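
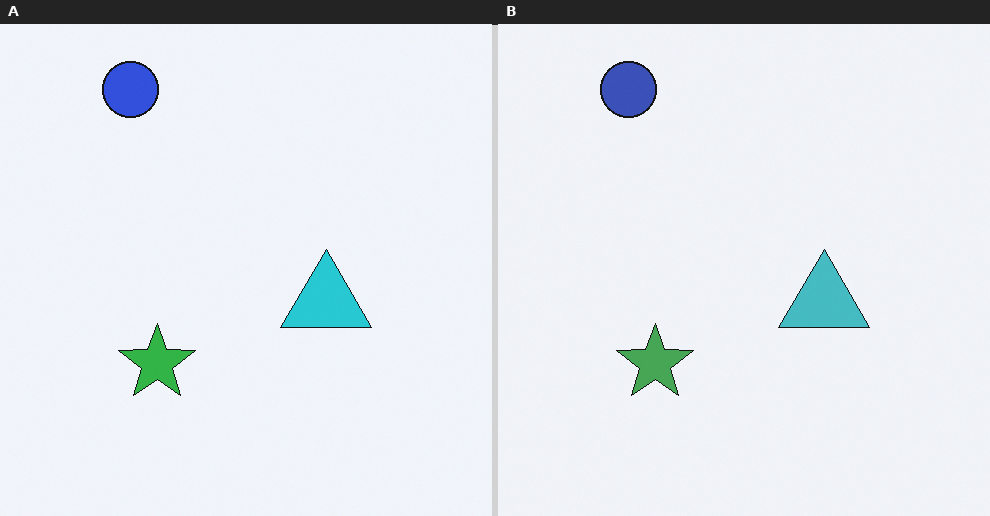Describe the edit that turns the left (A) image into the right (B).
The right (B) image is the left (A) slightly desaturated.

All colors are more muted and greyish — a global saturation change.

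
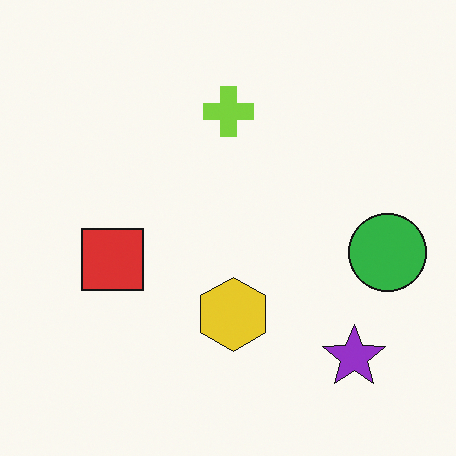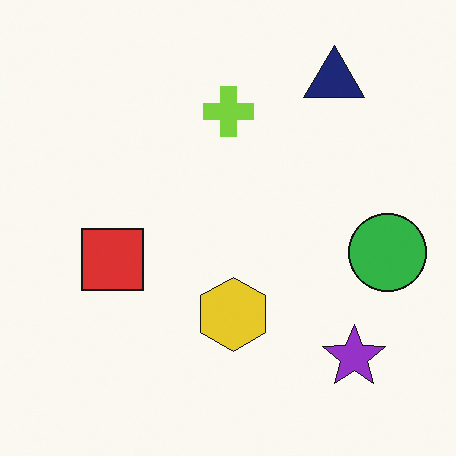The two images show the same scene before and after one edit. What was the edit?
The image was overlaid with an additional navy triangle.

A navy triangle appears in the second image that is absent from the first.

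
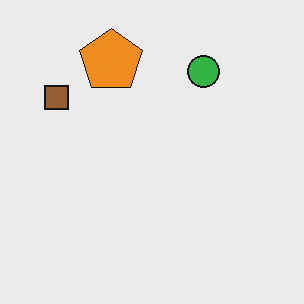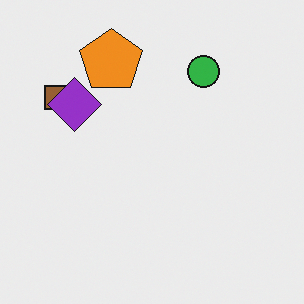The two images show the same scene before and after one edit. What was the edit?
The transformation is: overlaid with an additional purple diamond.

A purple diamond appears in the second image that is absent from the first.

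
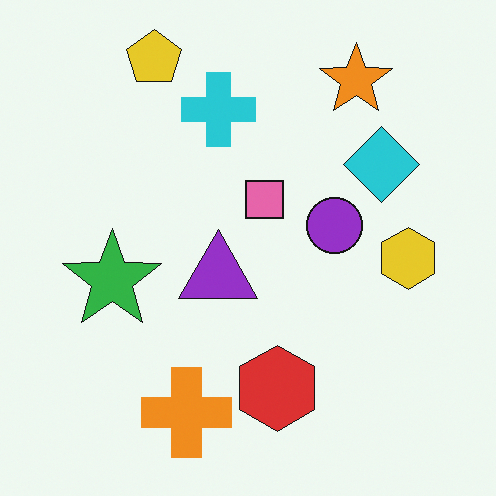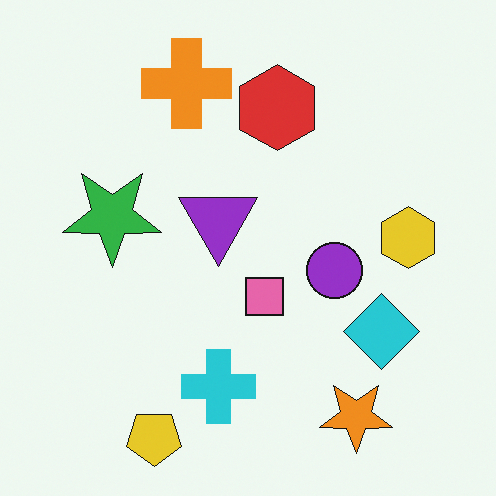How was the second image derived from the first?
Flipped vertically (top ↔ bottom).

The yellow pentagon is in the top-left of the first image and the bottom-left of the second — shapes on opposite sides of the horizontal midline have swapped in a mirror flip.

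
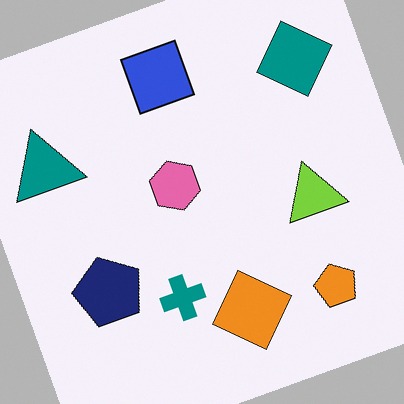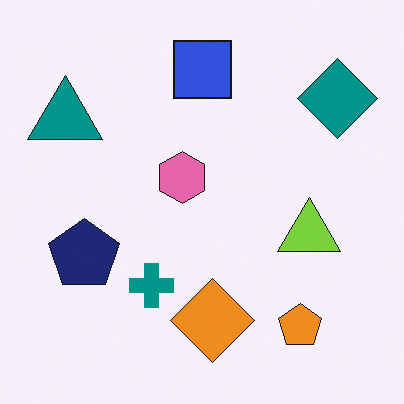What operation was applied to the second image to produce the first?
The first image is the second rotated counter-clockwise by a clearly visible amount.

Every shape is tilted by the same angle and the image corners show triangular fill wedges — a whole-image rotation by a non-right angle.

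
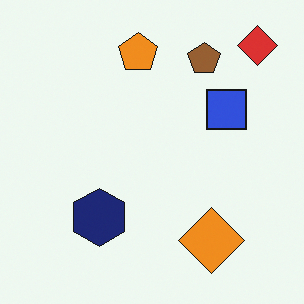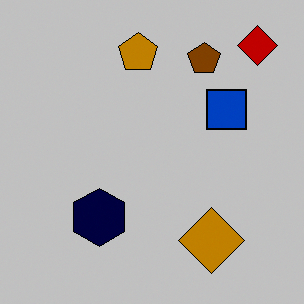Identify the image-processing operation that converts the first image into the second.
It was heavily posterized to just a handful of flat colors.

Each flat color has snapped to a coarser quantized level — most visibly, the near-white background has dropped to a flat grey.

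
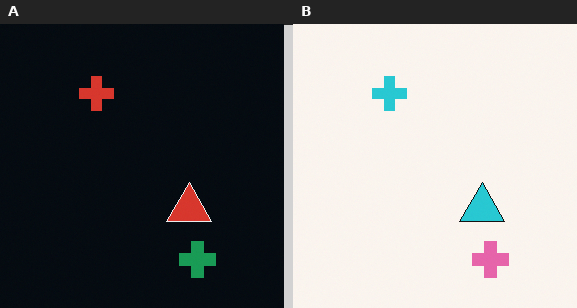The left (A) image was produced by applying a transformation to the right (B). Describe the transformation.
The image was color-inverted (negative).

The light background has become dark and every shape's color is its complement — a photographic negative.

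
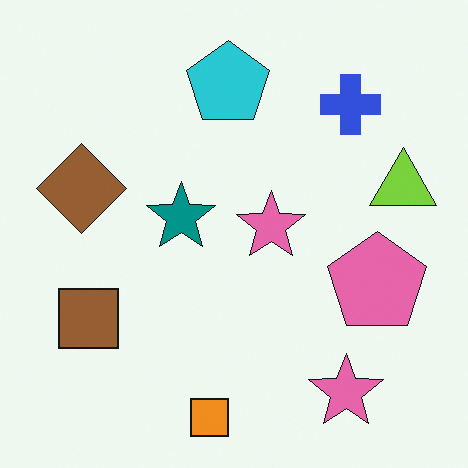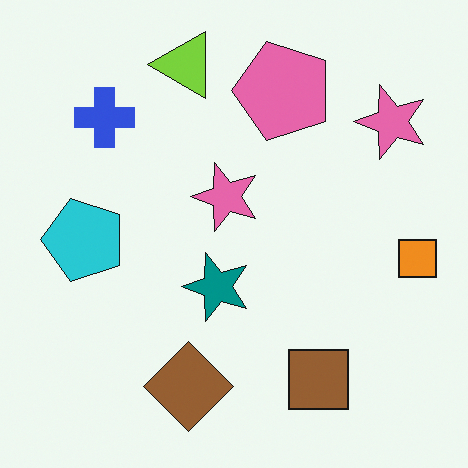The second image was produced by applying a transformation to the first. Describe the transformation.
This is the original image rotated 90° counter-clockwise.

The orange square sits in the bottom of the first image and the right of the second — consistent with a whole-image 90° counter-clockwise rotation.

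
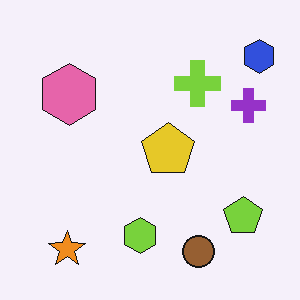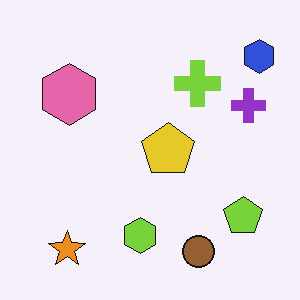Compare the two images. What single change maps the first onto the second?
It was given moderate JPEG compression.

Blocky 8×8 compression artifacts appear around shape edges and the flat background shows ringing — characteristic JPEG degradation.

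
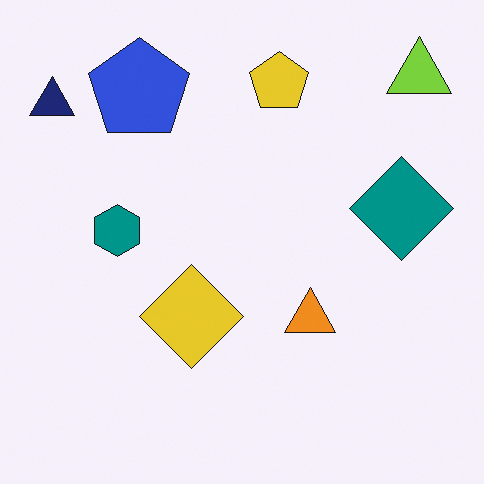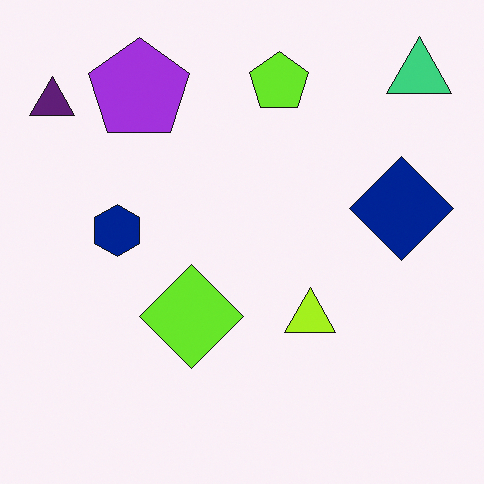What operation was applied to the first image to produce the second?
The transformation is: hue-shifted by a small amount.

Every shape's color has rotated by the same amount around the hue wheel — a uniform hue shift.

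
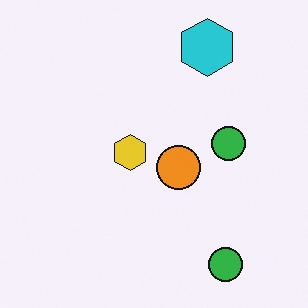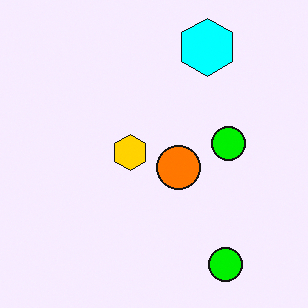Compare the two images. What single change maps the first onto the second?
The image was made much more vivid (saturation change).

All colors are more vivid — a global saturation change.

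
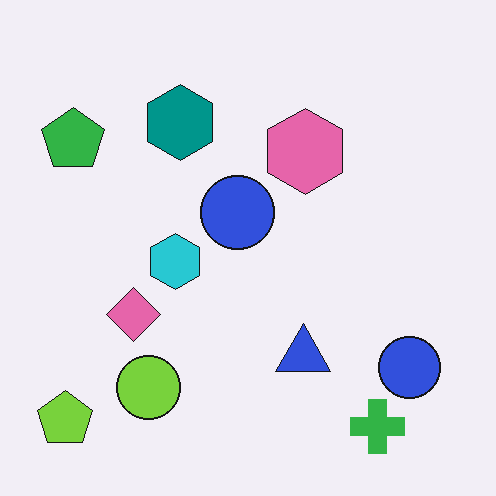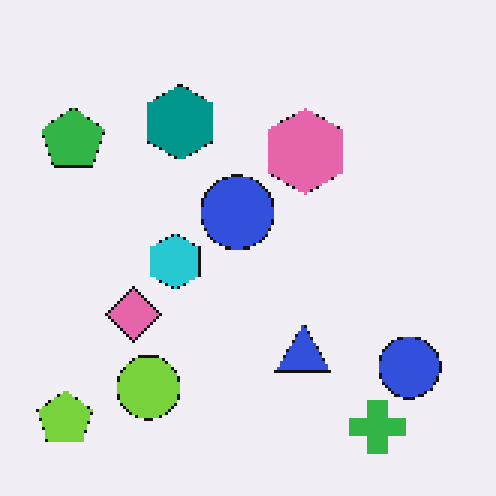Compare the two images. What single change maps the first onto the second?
This is the original image lightly pixelated (a mild mosaic effect).

Shapes are reduced to large square blocks; fine edges and outlines are lost — a downscale-then-upscale (mosaic) effect.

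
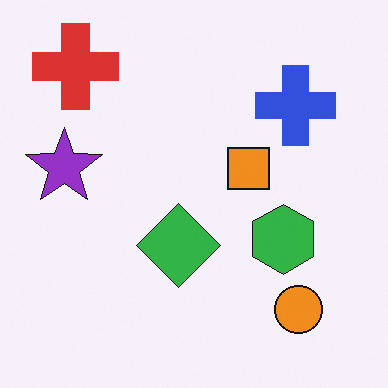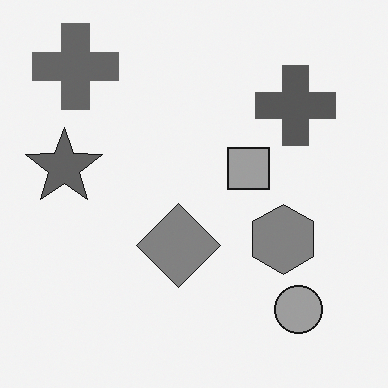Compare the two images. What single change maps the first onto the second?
Converted to grayscale.

All color is removed — every shape is now a shade of grey.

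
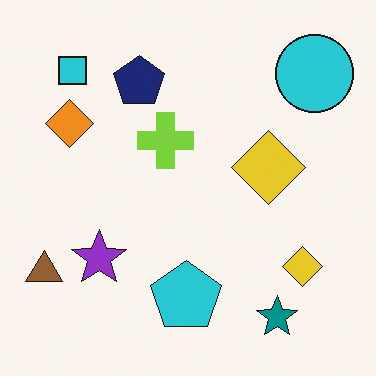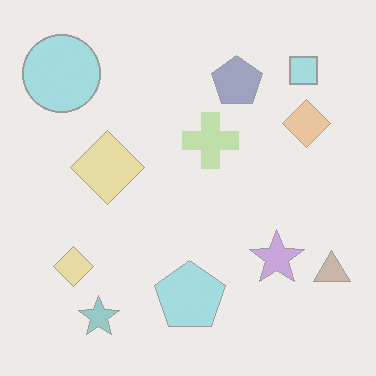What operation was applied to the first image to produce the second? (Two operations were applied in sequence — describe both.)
The image was flipped horizontally (left ↔ right), then given much lower contrast.

The brown triangle is in the bottom-left of the first image and the bottom-right of the second — shapes on opposite sides of the vertical midline have swapped in a mirror flip. Tones are pushed toward mid-grey across the whole image — a global contrast change.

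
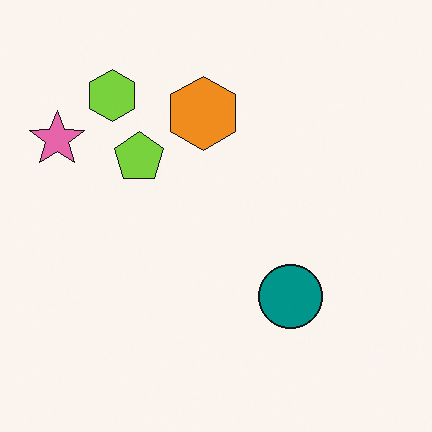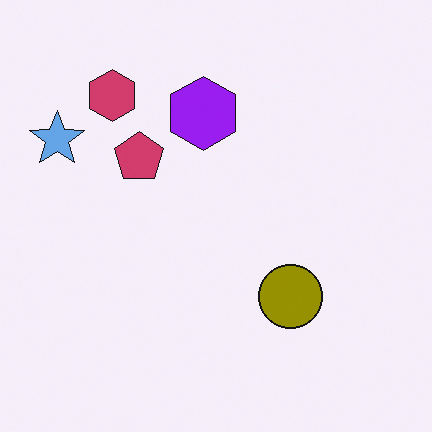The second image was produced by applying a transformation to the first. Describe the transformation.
The transformation is: hue-shifted by a large amount.

Every shape's color has rotated by the same amount around the hue wheel — a uniform hue shift.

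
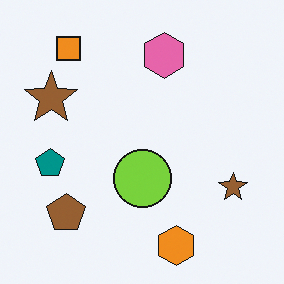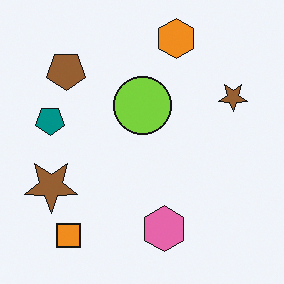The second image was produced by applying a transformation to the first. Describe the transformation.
Flipped vertically (top ↔ bottom).

The orange hexagon is in the bottom of the first image and the top of the second — shapes on opposite sides of the horizontal midline have swapped in a mirror flip.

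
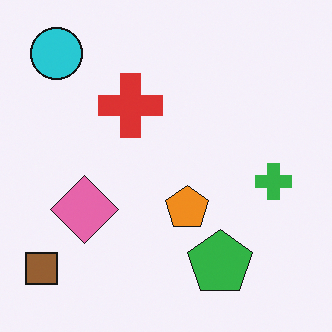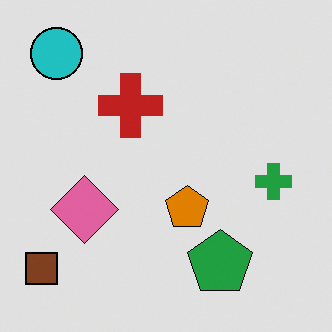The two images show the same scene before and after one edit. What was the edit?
The second image is the first moderately posterized.

Each flat color has snapped to a coarser quantized level — most visibly, the near-white background has dropped to a flat grey.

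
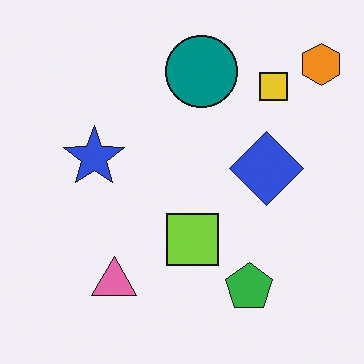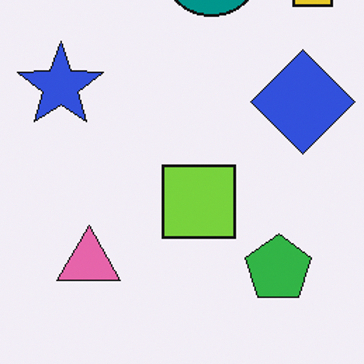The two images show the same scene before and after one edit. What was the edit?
The transformation is: cropped slightly and scaled back up.

The visible shapes are larger and the field of view is narrower; shapes near the original edges may be partly or wholly outside the frame — a crop-and-rescale.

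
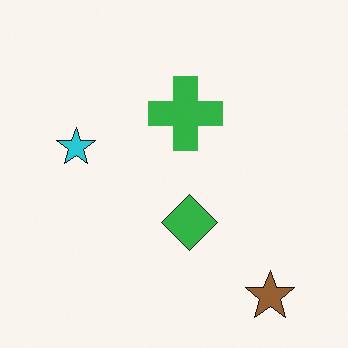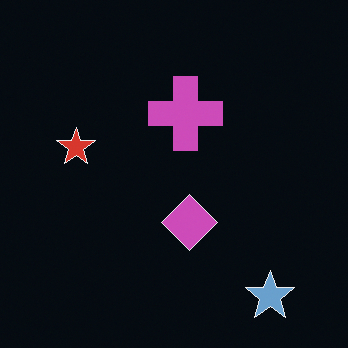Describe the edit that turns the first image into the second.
This is the original image color-inverted (negative).

The light background has become dark and every shape's color is its complement — a photographic negative.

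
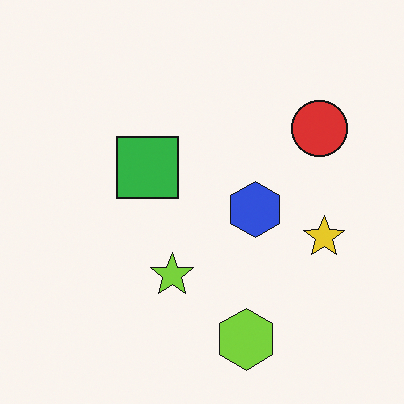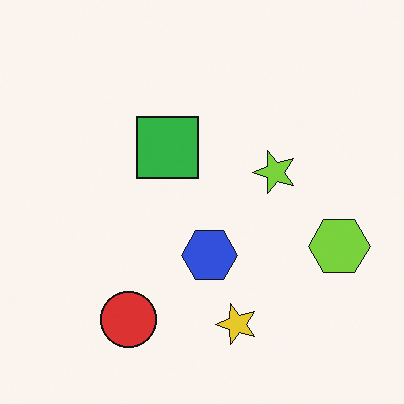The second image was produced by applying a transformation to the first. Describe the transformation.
The second image is the first transposed (reflected across the top-left ↔ bottom-right diagonal).

Shapes have swapped their row and column positions — what was in the top-right is now in the bottom-left — a diagonal reflection.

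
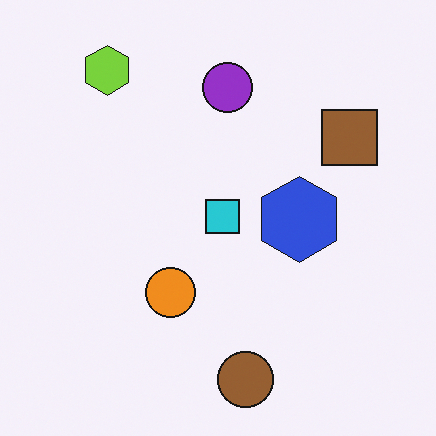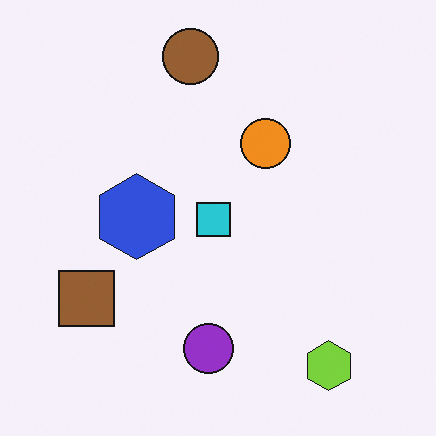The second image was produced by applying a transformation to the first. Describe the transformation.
The transformation is: rotated 180°.

The lime hexagon sits in the top-left of the first image and the bottom-right of the second — consistent with a whole-image 180° rotation.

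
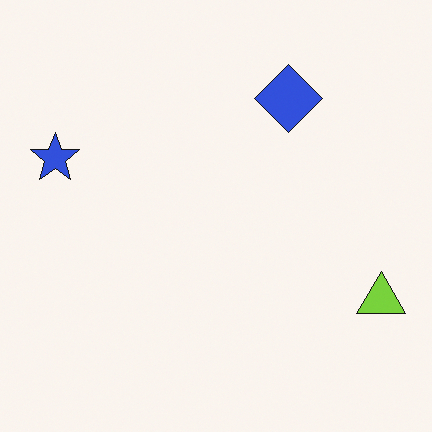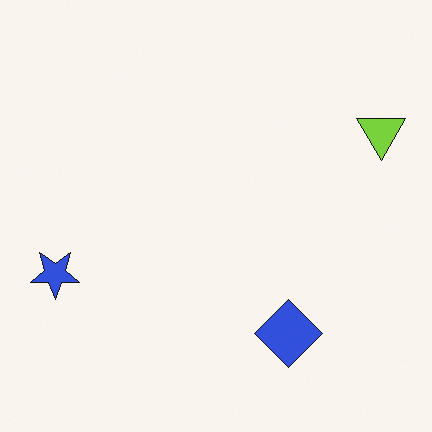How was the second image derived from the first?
This is the original image flipped vertically (top ↔ bottom).

The blue diamond is in the top of the first image and the bottom of the second — shapes on opposite sides of the horizontal midline have swapped in a mirror flip.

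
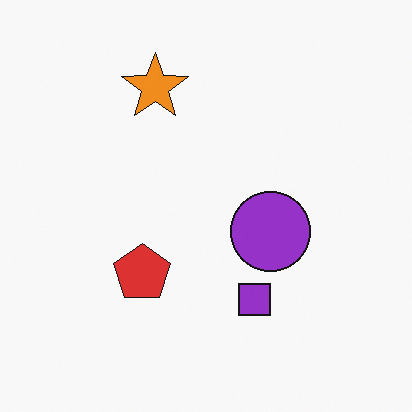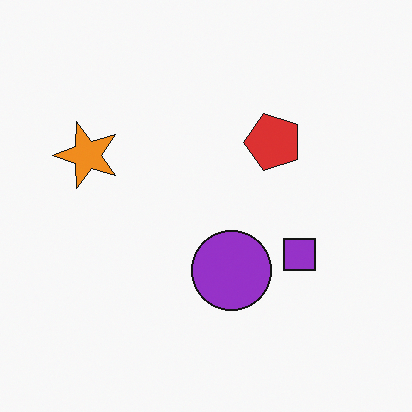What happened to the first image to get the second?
The transformation is: transposed (reflected across the top-left ↔ bottom-right diagonal).

Shapes have swapped their row and column positions — what was in the top-right is now in the bottom-left — a diagonal reflection.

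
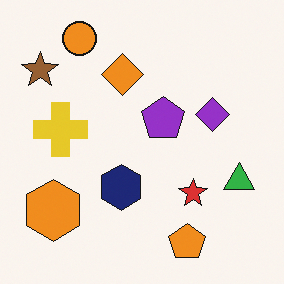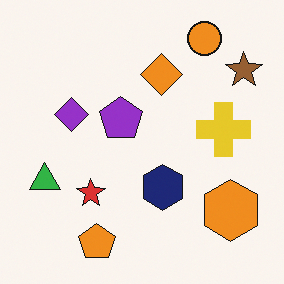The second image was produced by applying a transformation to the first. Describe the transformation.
The image was flipped horizontally (left ↔ right).

The brown star is in the top-left of the first image and the top-right of the second — shapes on opposite sides of the vertical midline have swapped in a mirror flip.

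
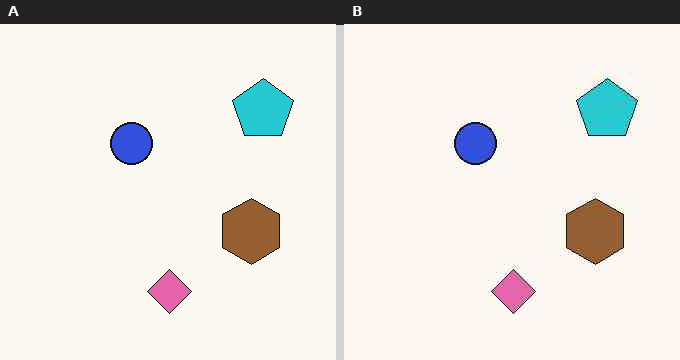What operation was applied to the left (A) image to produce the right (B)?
It was given moderate JPEG compression.

Blocky 8×8 compression artifacts appear around shape edges and the flat background shows ringing — characteristic JPEG degradation.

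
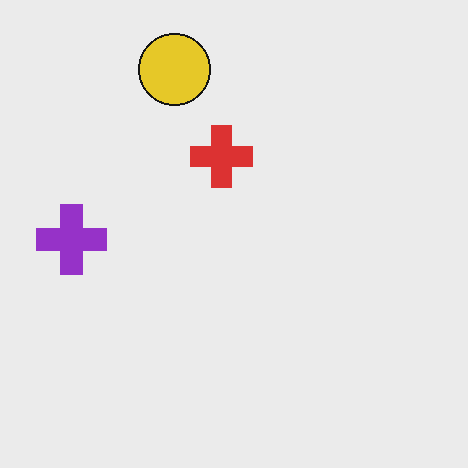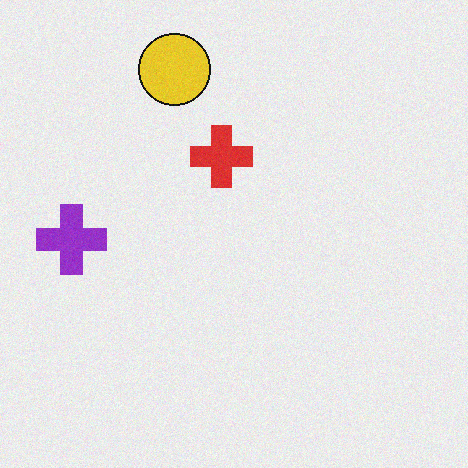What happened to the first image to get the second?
It was degraded with a light layer of grain.

Random speckle covers the whole image, including the flat background.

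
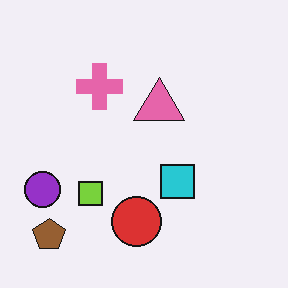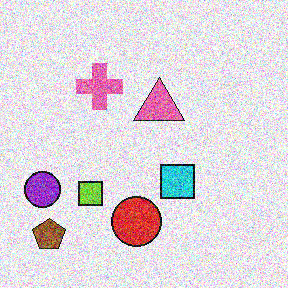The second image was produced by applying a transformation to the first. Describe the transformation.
Degraded with heavy additive noise.

Random speckle covers the whole image, including the flat background.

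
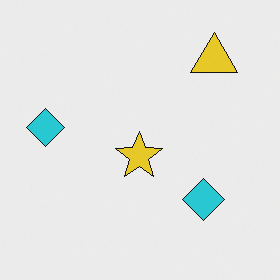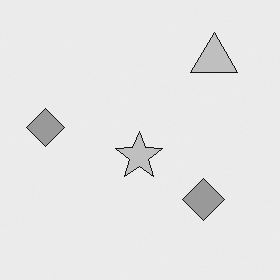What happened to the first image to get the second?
The second image is the first converted to grayscale.

All color is removed — every shape is now a shade of grey.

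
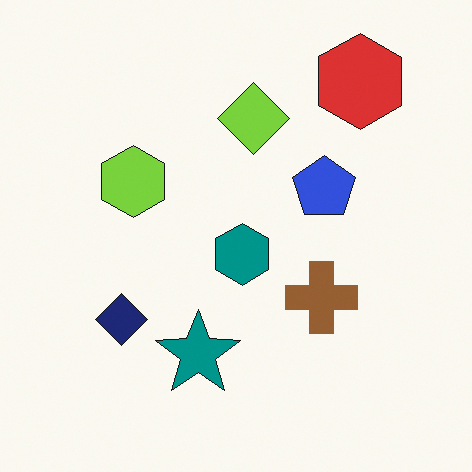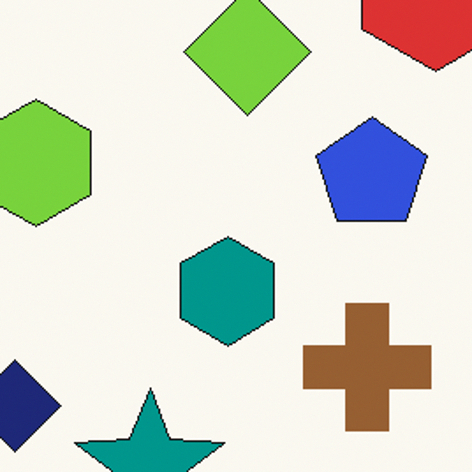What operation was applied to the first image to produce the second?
The transformation is: cropped to a noticeably smaller region and rescaled.

The visible shapes are larger and the field of view is narrower; shapes near the original edges may be partly or wholly outside the frame — a crop-and-rescale.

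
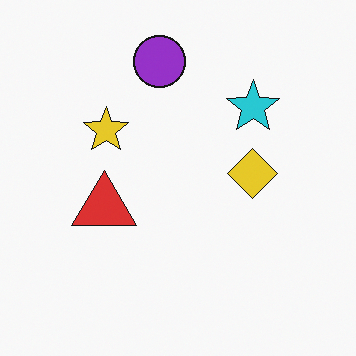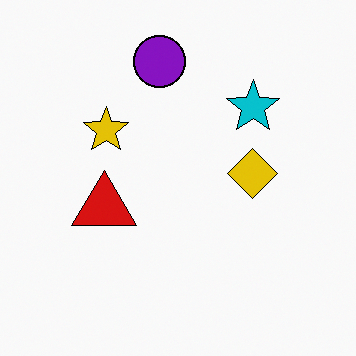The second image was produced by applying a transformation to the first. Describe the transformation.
The image was given slightly increased contrast.

Tones are pushed away from mid-grey across the whole image — a global contrast change.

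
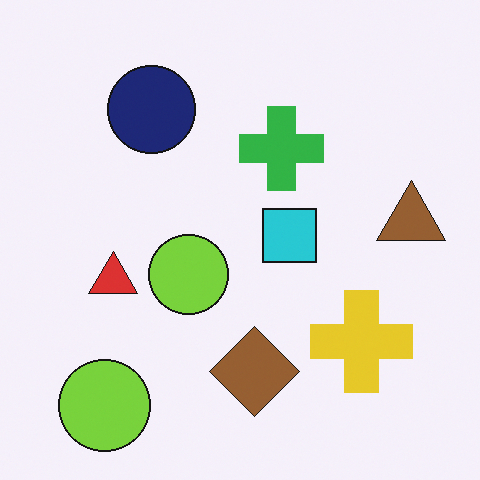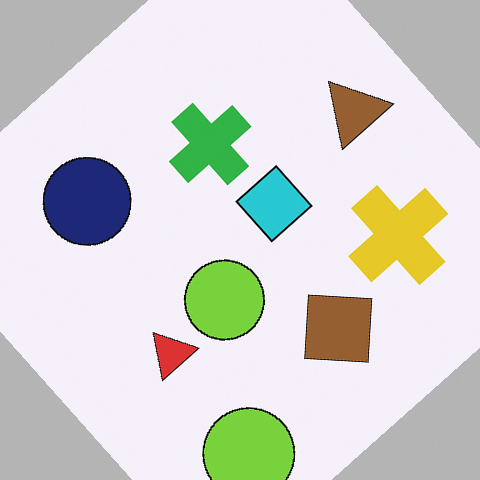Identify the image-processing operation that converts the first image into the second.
This is the original image rotated counter-clockwise by a large amount — several tens of degrees.

Every shape is tilted by the same angle and the image corners show triangular fill wedges — a whole-image rotation by a non-right angle.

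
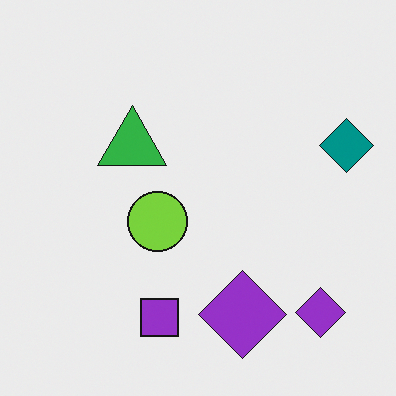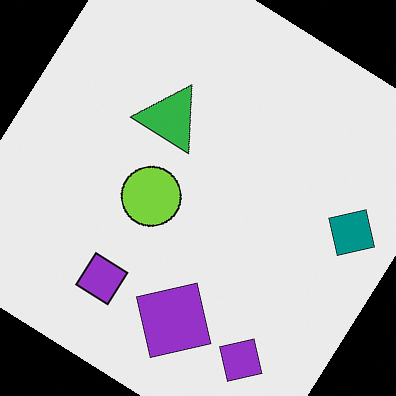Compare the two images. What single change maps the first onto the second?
The transformation is: rotated clockwise by a large amount — several tens of degrees.

Every shape is tilted by the same angle and the image corners show triangular fill wedges — a whole-image rotation by a non-right angle.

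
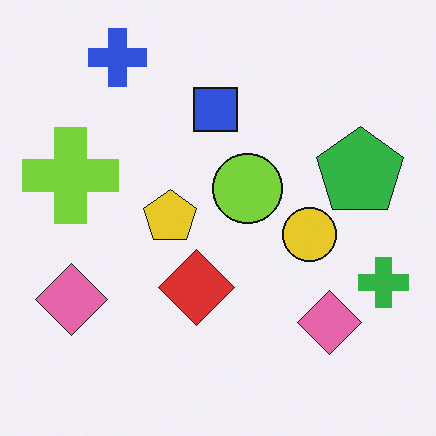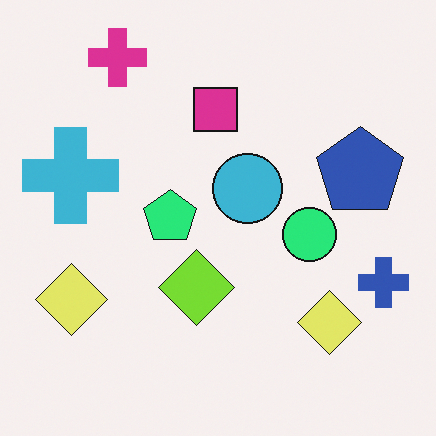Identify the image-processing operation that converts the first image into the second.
Hue-shifted noticeably.

Every shape's color has rotated by the same amount around the hue wheel — a uniform hue shift.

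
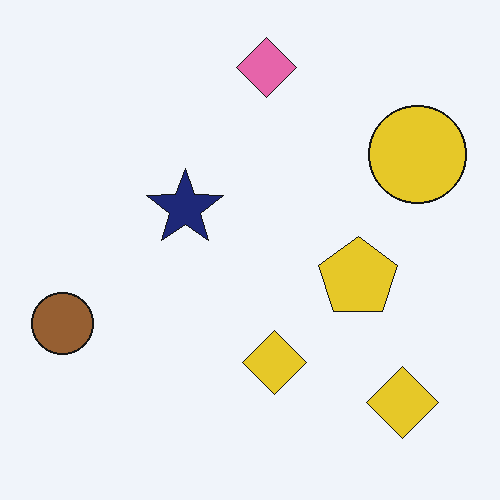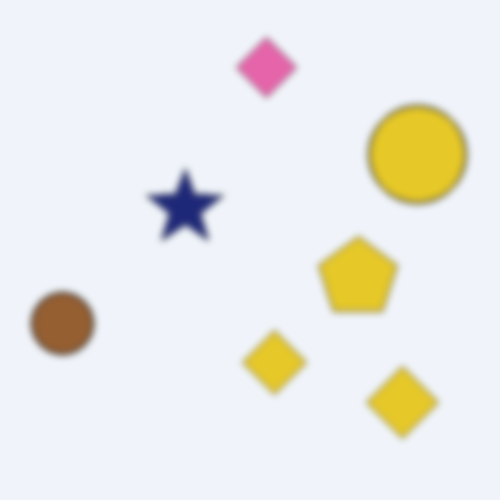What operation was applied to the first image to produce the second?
The transformation is: noticeably gaussian-blurred.

Shape edges and outlines are uniformly softened across the whole image.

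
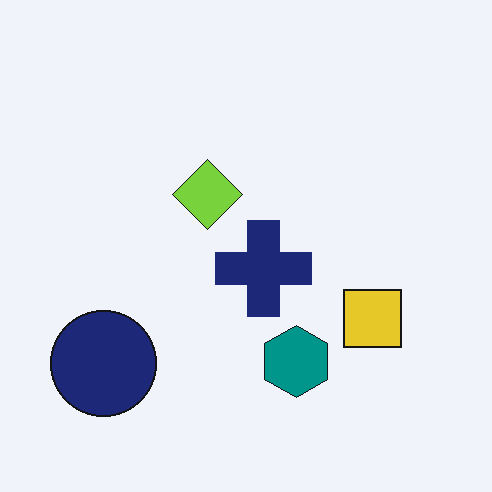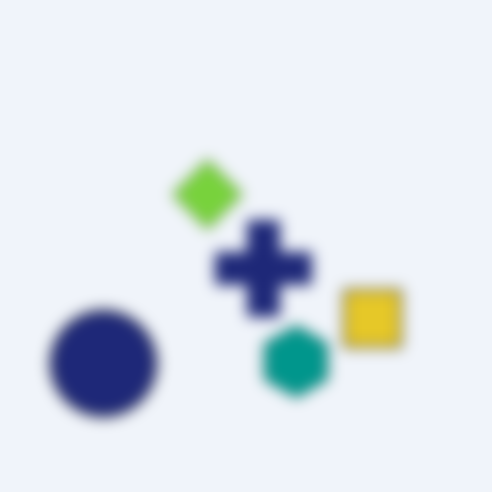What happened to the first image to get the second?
It was heavily blurred.

Shape edges and outlines are uniformly softened across the whole image.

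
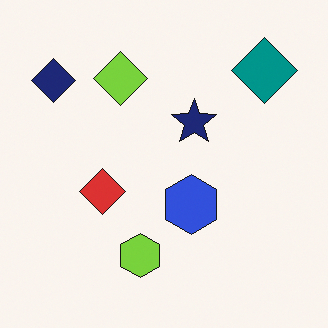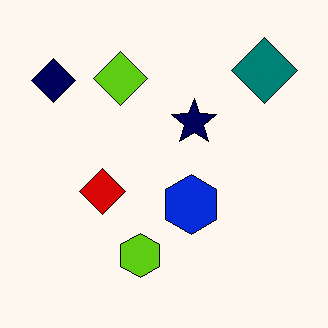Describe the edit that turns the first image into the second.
It was given slightly increased contrast.

Tones are pushed away from mid-grey across the whole image — a global contrast change.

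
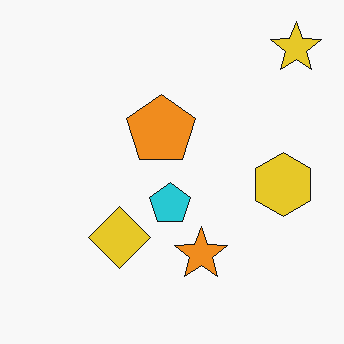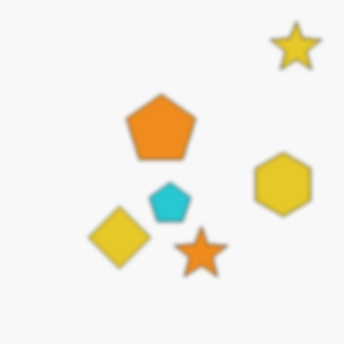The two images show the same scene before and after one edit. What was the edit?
The transformation is: given a subtle gaussian blur.

Shape edges and outlines are uniformly softened across the whole image.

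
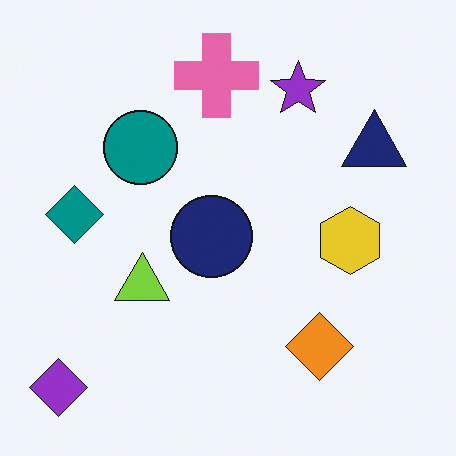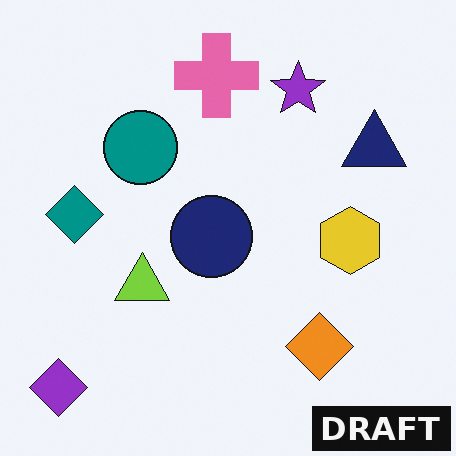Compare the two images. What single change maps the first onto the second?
Watermarked with the text "DRAFT" in the lower-right corner.

A dark label reading "DRAFT" appears in the lower-right corner.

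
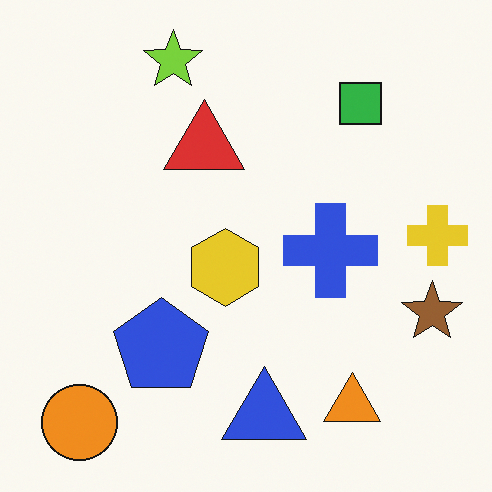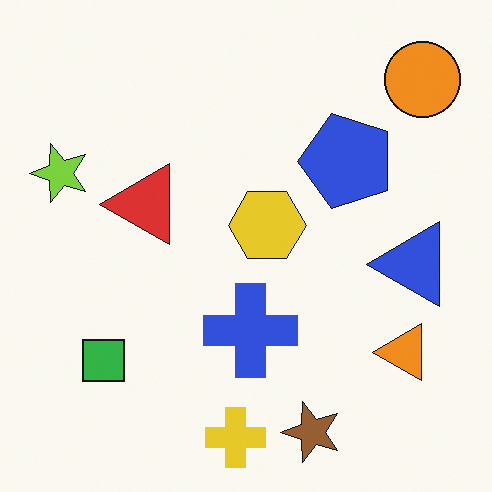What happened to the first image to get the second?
This is the original image transposed (reflected across the top-left ↔ bottom-right diagonal).

Shapes have swapped their row and column positions — what was in the top-right is now in the bottom-left — a diagonal reflection.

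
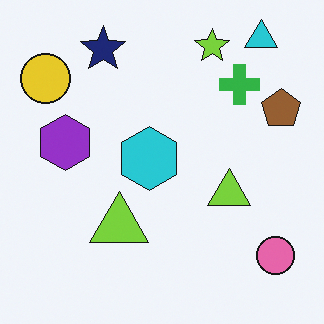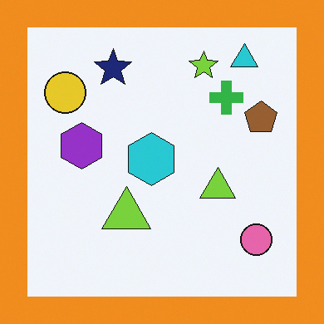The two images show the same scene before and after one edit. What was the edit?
It was framed with a orange border.

A solid orange frame runs around the edge of the second image, with the content slightly shrunk inside it.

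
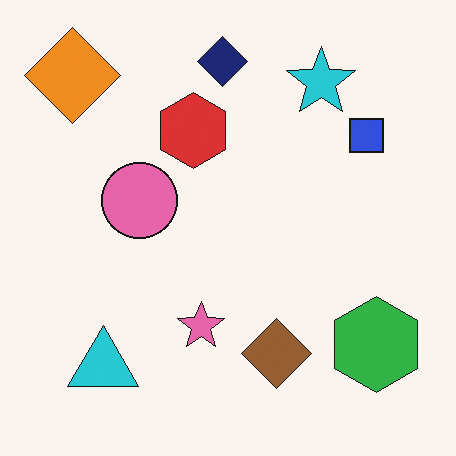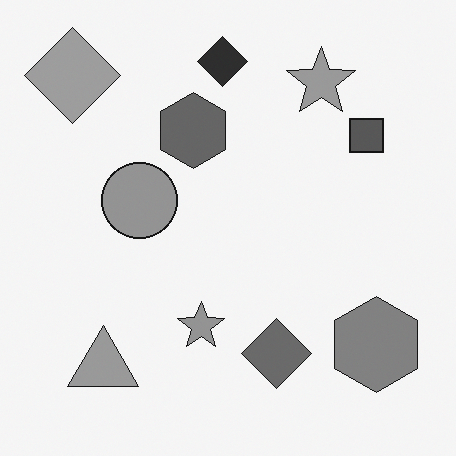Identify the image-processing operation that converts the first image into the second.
This is the original image converted to grayscale.

All color is removed — every shape is now a shade of grey.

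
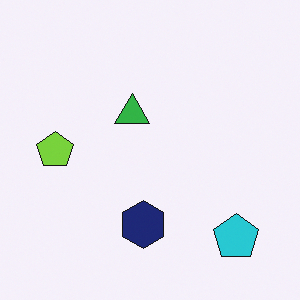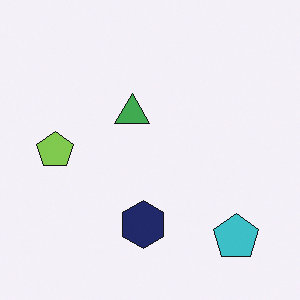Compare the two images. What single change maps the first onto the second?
This is the original image slightly desaturated.

All colors are more muted and greyish — a global saturation change.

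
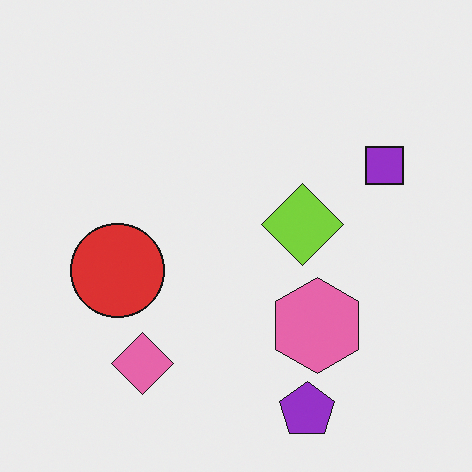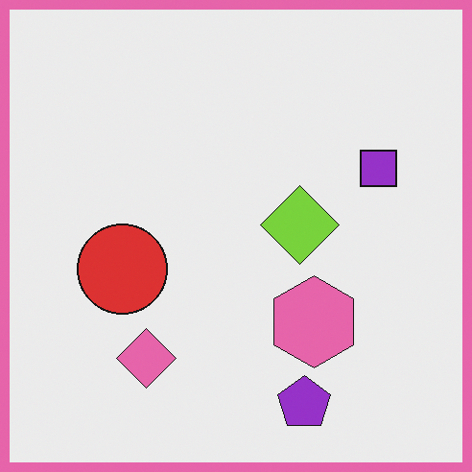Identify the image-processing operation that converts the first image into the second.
The image was framed with a pink border.

A solid pink frame runs around the edge of the second image, with the content slightly shrunk inside it.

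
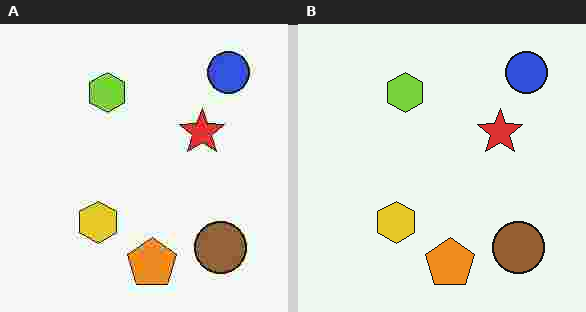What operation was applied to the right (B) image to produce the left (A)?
Heavily JPEG-compressed with obvious blocking artifacts.

Blocky 8×8 compression artifacts appear around shape edges and the flat background shows ringing — characteristic JPEG degradation.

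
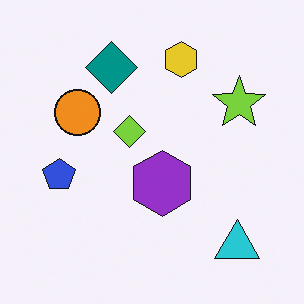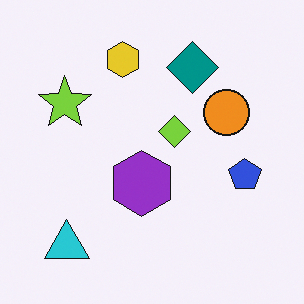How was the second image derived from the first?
The image was flipped horizontally (left ↔ right).

The blue pentagon is in the left of the first image and the right of the second — shapes on opposite sides of the vertical midline have swapped in a mirror flip.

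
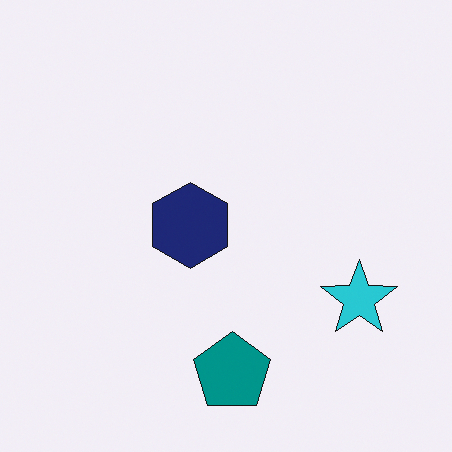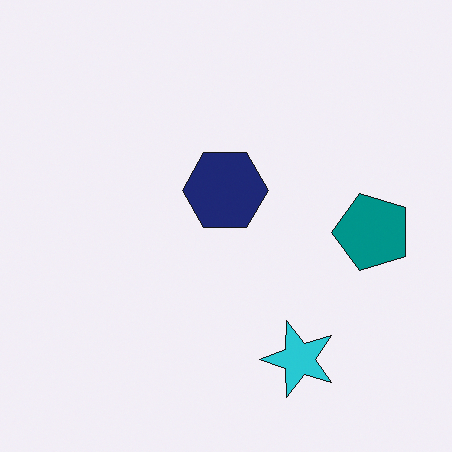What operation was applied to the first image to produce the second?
Transposed (reflected across the top-left ↔ bottom-right diagonal).

Shapes have swapped their row and column positions — what was in the top-right is now in the bottom-left — a diagonal reflection.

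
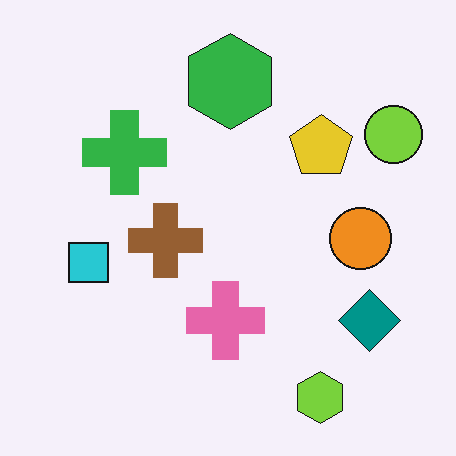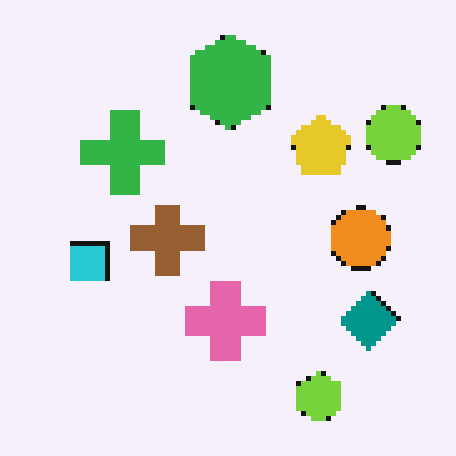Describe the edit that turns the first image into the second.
The second image is the first mildly pixelated.

Shapes are reduced to large square blocks; fine edges and outlines are lost — a downscale-then-upscale (mosaic) effect.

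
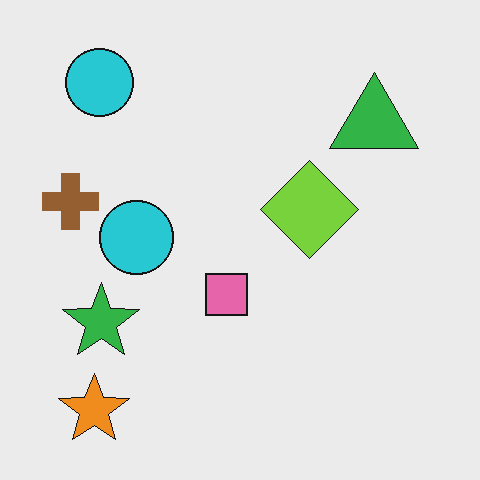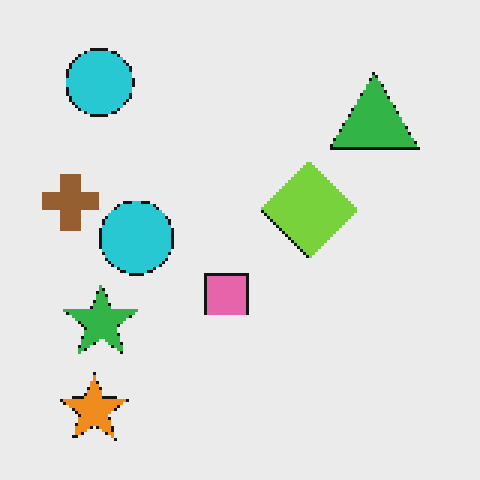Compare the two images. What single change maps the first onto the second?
Lightly pixelated (a mild mosaic effect).

Shapes are reduced to large square blocks; fine edges and outlines are lost — a downscale-then-upscale (mosaic) effect.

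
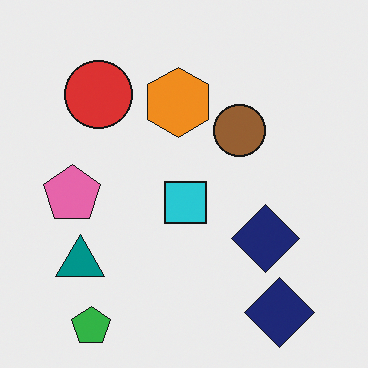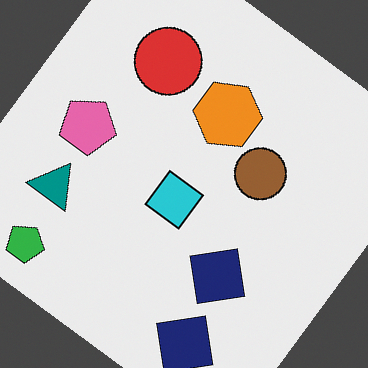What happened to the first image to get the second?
The transformation is: rotated clockwise by a large amount — several tens of degrees.

Every shape is tilted by the same angle and the image corners show triangular fill wedges — a whole-image rotation by a non-right angle.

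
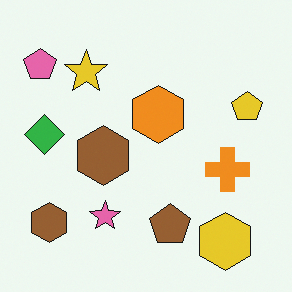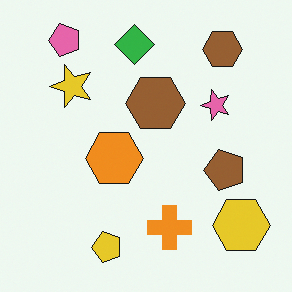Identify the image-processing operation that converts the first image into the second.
The transformation is: transposed (reflected across the top-left ↔ bottom-right diagonal).

Shapes have swapped their row and column positions — what was in the top-right is now in the bottom-left — a diagonal reflection.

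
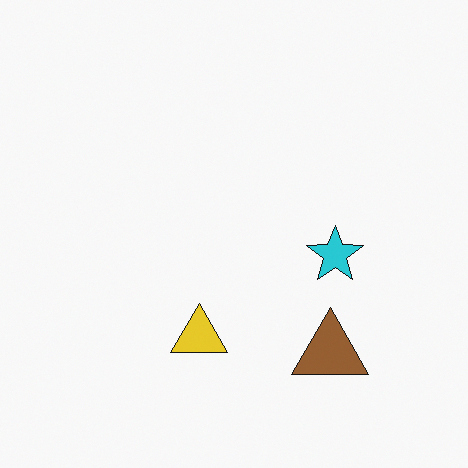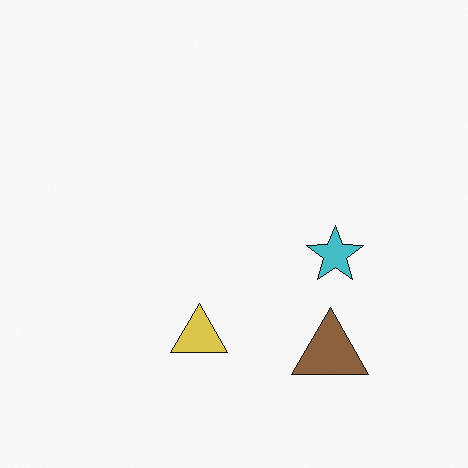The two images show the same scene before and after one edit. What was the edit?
The second image is the first slightly desaturated.

All colors are more muted and greyish — a global saturation change.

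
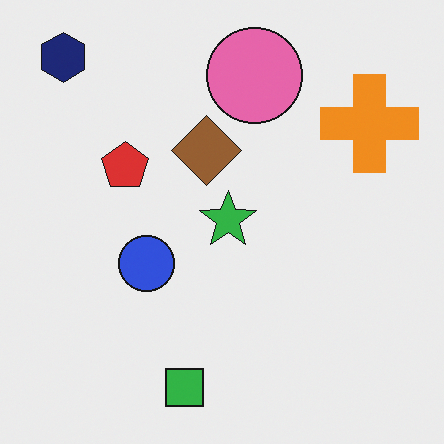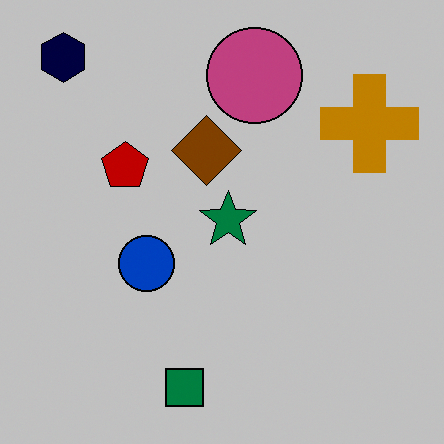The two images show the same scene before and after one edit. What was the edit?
The second image is the first aggressively posterized.

Each flat color has snapped to a coarser quantized level — most visibly, the near-white background has dropped to a flat grey.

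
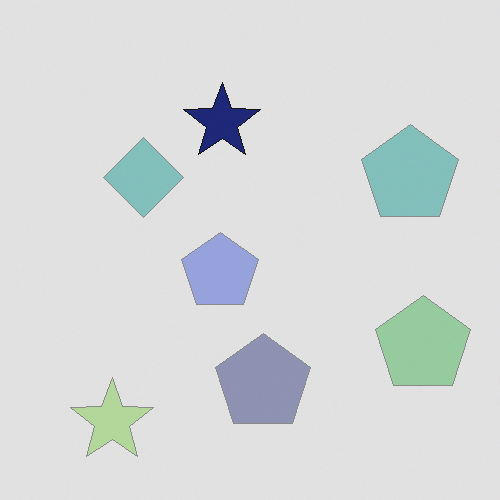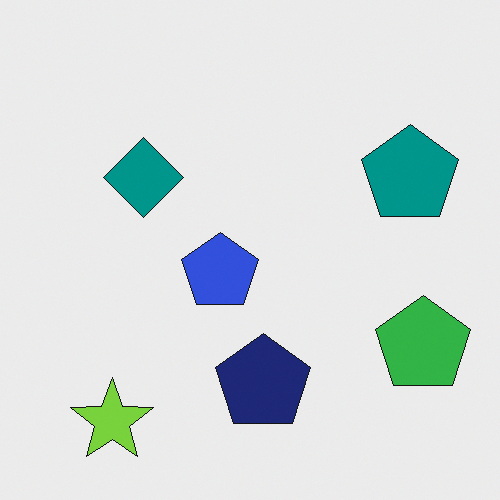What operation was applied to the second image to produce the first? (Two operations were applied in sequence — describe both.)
Given much lower contrast, then overlaid with an additional navy star.

Tones are pushed toward mid-grey across the whole image — a global contrast change. A navy star appears in the first image that is absent from the second.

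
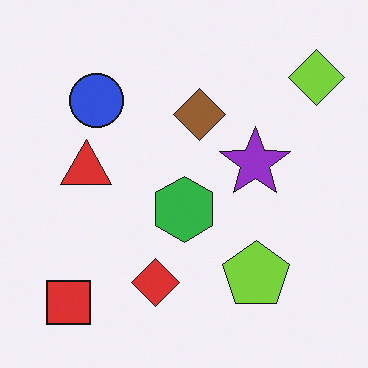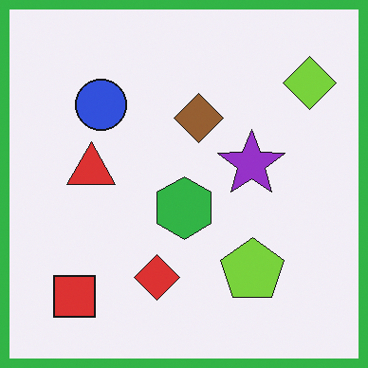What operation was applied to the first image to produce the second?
Framed with a green border.

A solid green frame runs around the edge of the second image, with the content slightly shrunk inside it.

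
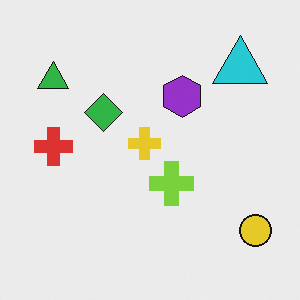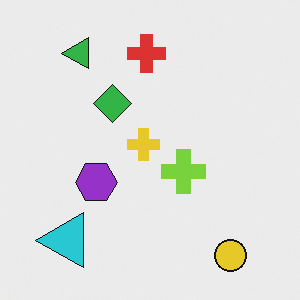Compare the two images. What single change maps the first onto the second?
This is the original image transposed (reflected across the top-left ↔ bottom-right diagonal).

Shapes have swapped their row and column positions — what was in the top-right is now in the bottom-left — a diagonal reflection.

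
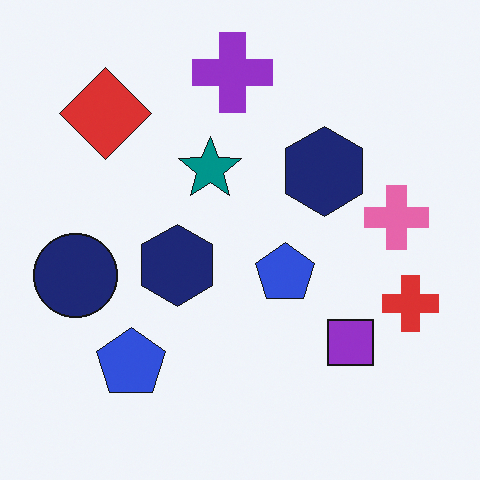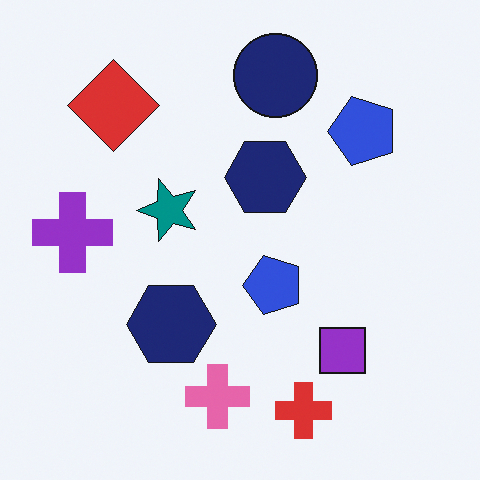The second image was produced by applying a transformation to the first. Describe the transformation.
Transposed (reflected across the top-left ↔ bottom-right diagonal).

Shapes have swapped their row and column positions — what was in the top-right is now in the bottom-left — a diagonal reflection.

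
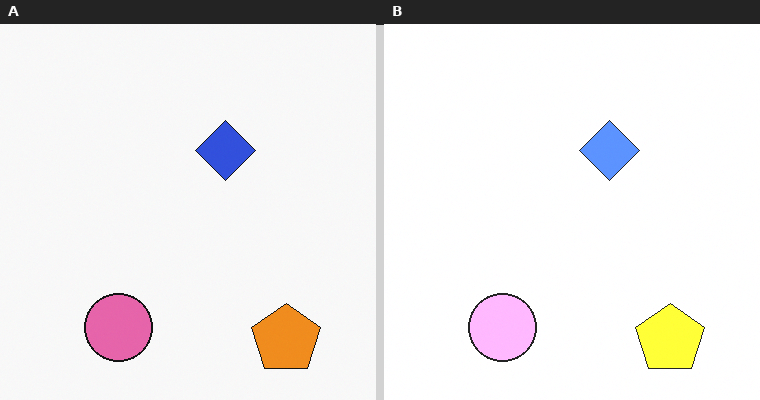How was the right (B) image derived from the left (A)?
It was noticeably brightened.

Every pixel — background and shapes alike — is uniformly brightened.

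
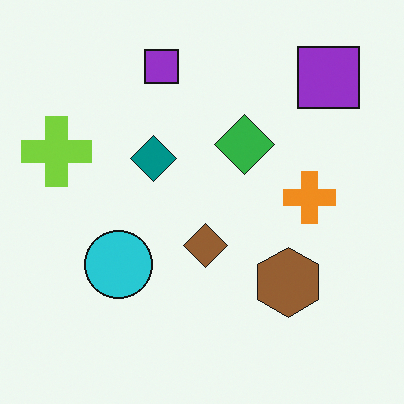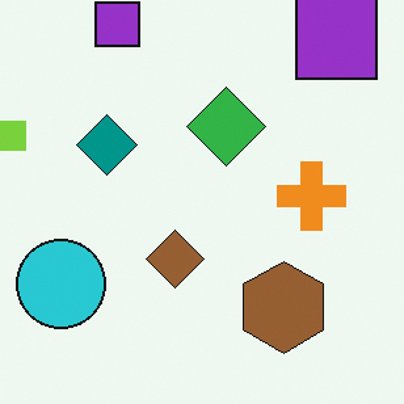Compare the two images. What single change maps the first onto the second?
The image was cropped slightly and scaled back up.

The visible shapes are larger and the field of view is narrower; shapes near the original edges may be partly or wholly outside the frame — a crop-and-rescale.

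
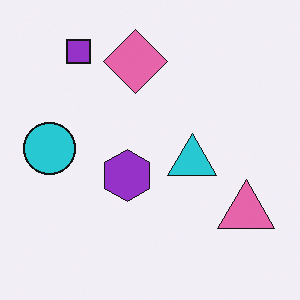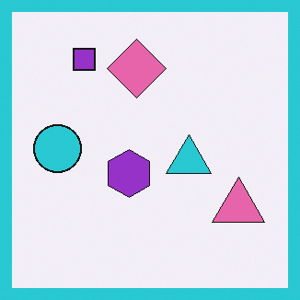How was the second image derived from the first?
Framed with a cyan border.

A solid cyan frame runs around the edge of the second image, with the content slightly shrunk inside it.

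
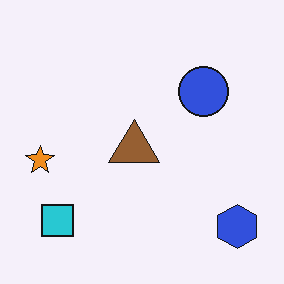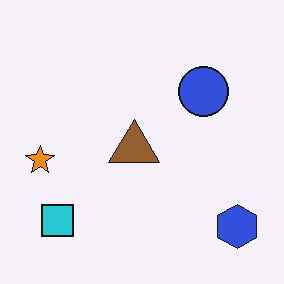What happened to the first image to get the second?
It was JPEG-compressed with visible artifacts.

Blocky 8×8 compression artifacts appear around shape edges and the flat background shows ringing — characteristic JPEG degradation.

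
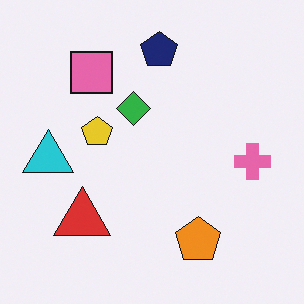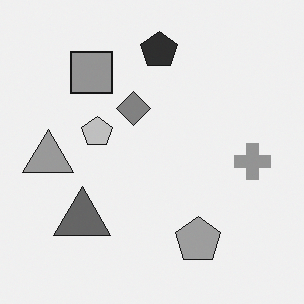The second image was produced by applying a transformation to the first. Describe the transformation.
The second image is the first converted to grayscale.

All color is removed — every shape is now a shade of grey.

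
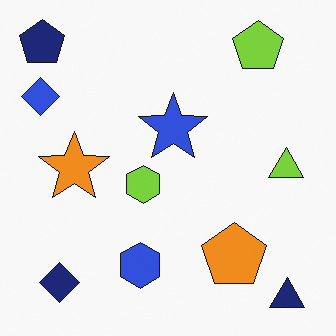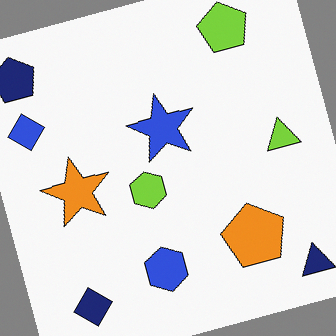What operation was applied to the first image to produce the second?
Rotated counter-clockwise by a clearly visible amount.

Every shape is tilted by the same angle and the image corners show triangular fill wedges — a whole-image rotation by a non-right angle.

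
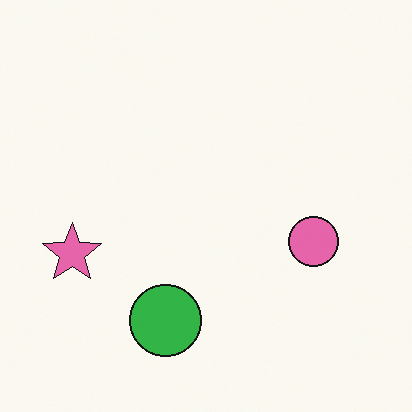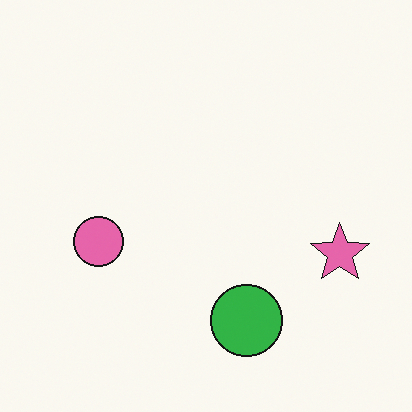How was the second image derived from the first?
The transformation is: flipped horizontally (left ↔ right).

The pink star is in the left of the first image and the right of the second — shapes on opposite sides of the vertical midline have swapped in a mirror flip.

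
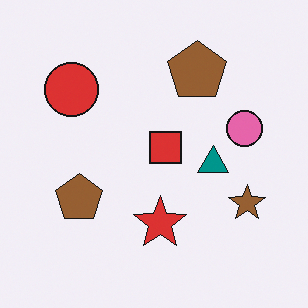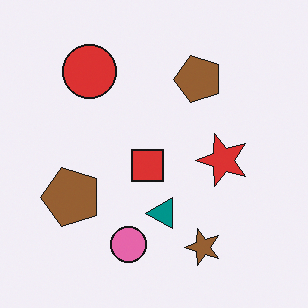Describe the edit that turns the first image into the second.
Transposed (reflected across the top-left ↔ bottom-right diagonal).

Shapes have swapped their row and column positions — what was in the top-right is now in the bottom-left — a diagonal reflection.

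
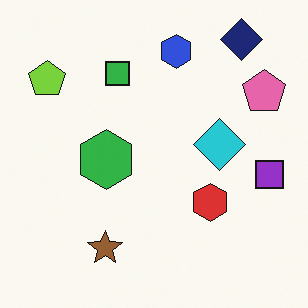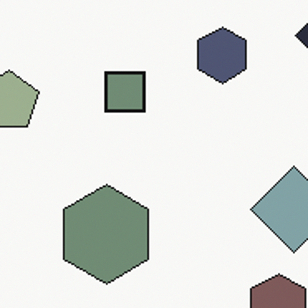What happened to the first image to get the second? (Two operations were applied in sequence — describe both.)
The second image is the first heavily desaturated, then cropped tightly and scaled back up.

All colors are more muted and greyish — a global saturation change. The visible shapes are larger and the field of view is narrower; shapes near the original edges may be partly or wholly outside the frame — a crop-and-rescale.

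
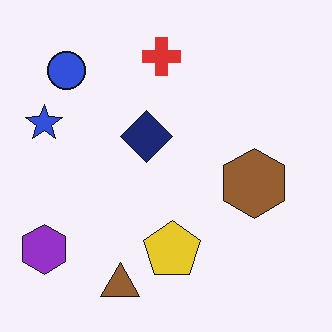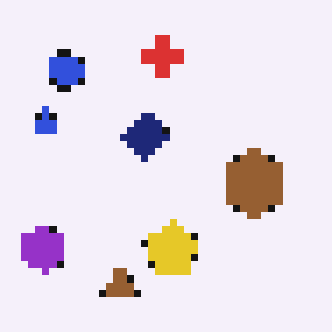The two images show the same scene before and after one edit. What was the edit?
It was moderately pixelated.

Shapes are reduced to large square blocks; fine edges and outlines are lost — a downscale-then-upscale (mosaic) effect.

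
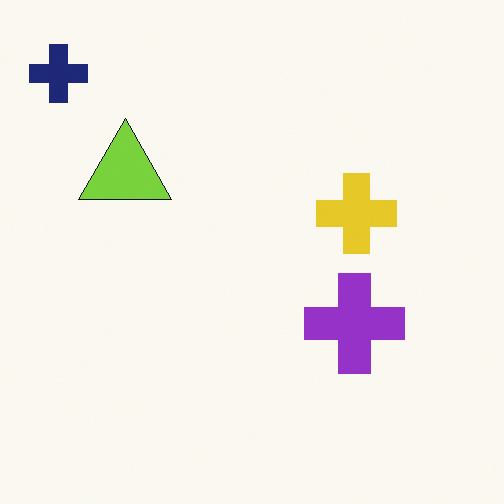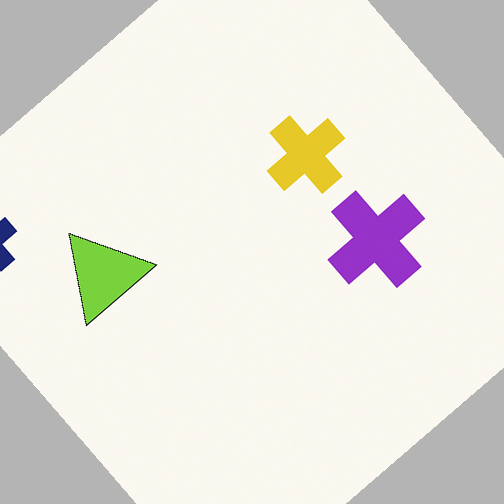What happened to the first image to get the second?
The transformation is: rotated counter-clockwise by a large amount — several tens of degrees.

Every shape is tilted by the same angle and the image corners show triangular fill wedges — a whole-image rotation by a non-right angle.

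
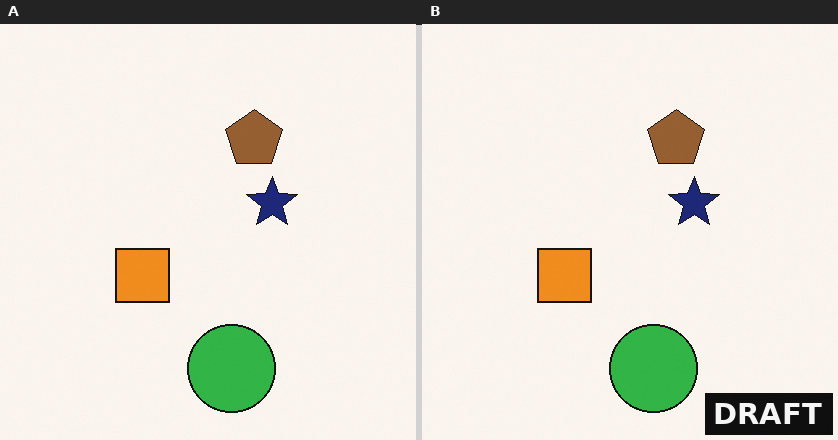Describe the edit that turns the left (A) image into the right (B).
Watermarked with the text "DRAFT" in the lower-right corner.

A dark label reading "DRAFT" appears in the lower-right corner.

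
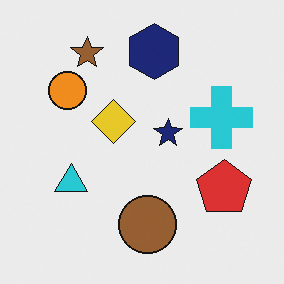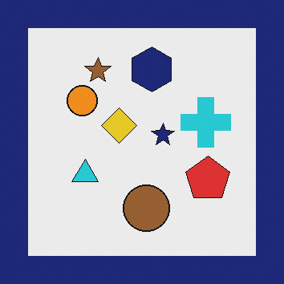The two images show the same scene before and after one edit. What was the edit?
Framed with a navy border.

A solid navy frame runs around the edge of the second image, with the content slightly shrunk inside it.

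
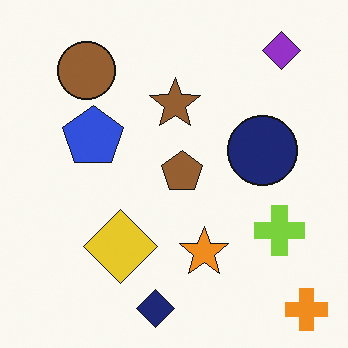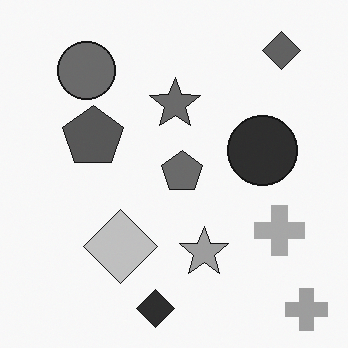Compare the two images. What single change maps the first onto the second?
It was converted to grayscale.

All color is removed — every shape is now a shade of grey.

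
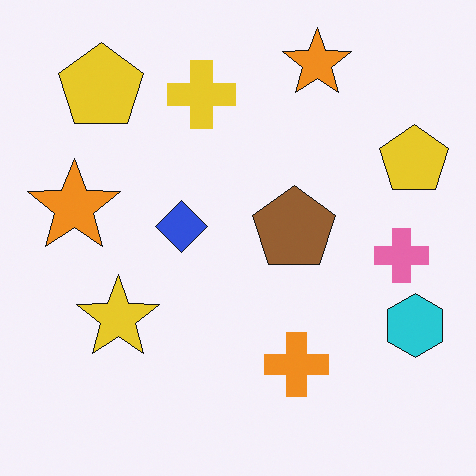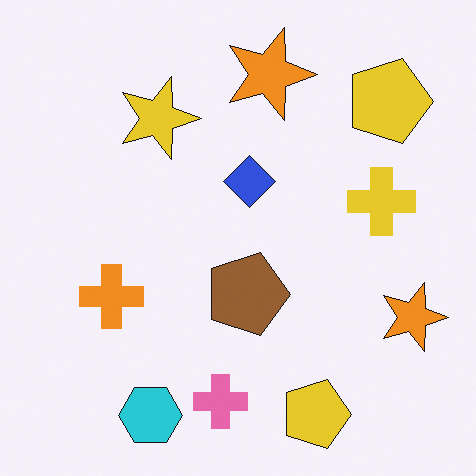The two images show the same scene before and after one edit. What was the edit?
The second image is the first rotated 90° clockwise.

The cyan hexagon sits in the bottom-right of the first image and the bottom-left of the second — consistent with a whole-image 90° clockwise rotation.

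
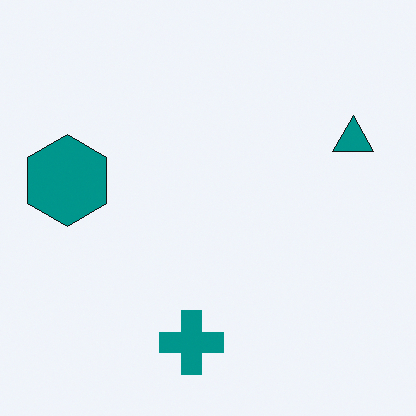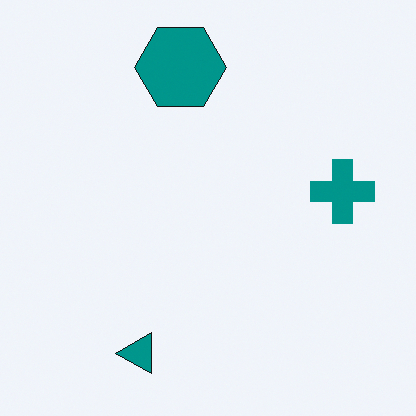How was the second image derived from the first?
It was transposed (reflected across the top-left ↔ bottom-right diagonal).

Shapes have swapped their row and column positions — what was in the top-right is now in the bottom-left — a diagonal reflection.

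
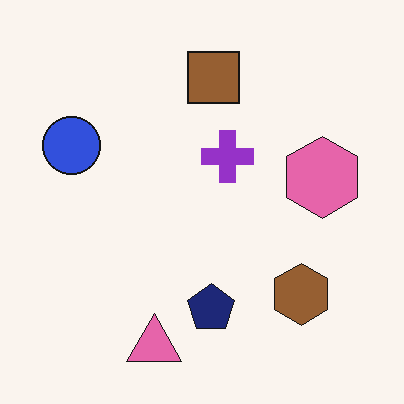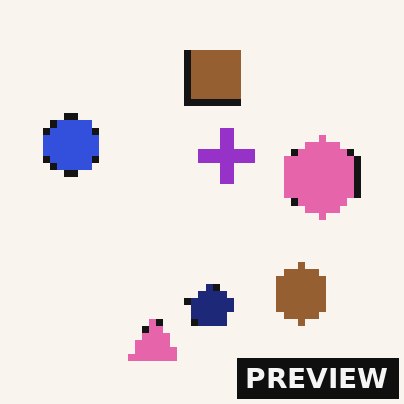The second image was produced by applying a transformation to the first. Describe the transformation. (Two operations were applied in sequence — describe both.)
The transformation is: moderately pixelated, then watermarked with the text "PREVIEW" in the lower-right corner.

Shapes are reduced to large square blocks; fine edges and outlines are lost — a downscale-then-upscale (mosaic) effect. A dark label reading "PREVIEW" appears in the lower-right corner.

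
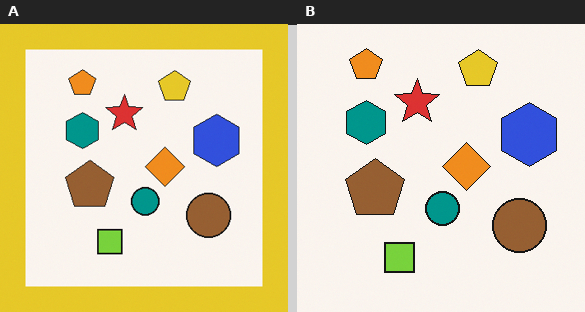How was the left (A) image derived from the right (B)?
Framed with a yellow border.

A solid yellow frame runs around the edge of the left (A) image, with the content slightly shrunk inside it.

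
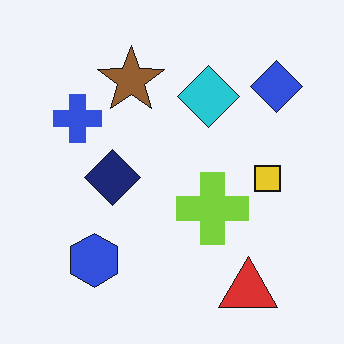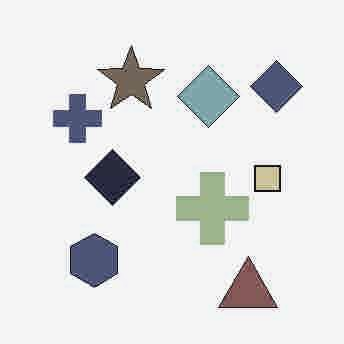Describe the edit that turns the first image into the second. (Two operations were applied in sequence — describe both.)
This is the original image degraded with heavy JPEG compression, then made much more muted (saturation change).

Blocky 8×8 compression artifacts appear around shape edges and the flat background shows ringing — characteristic JPEG degradation. All colors are more muted and greyish — a global saturation change.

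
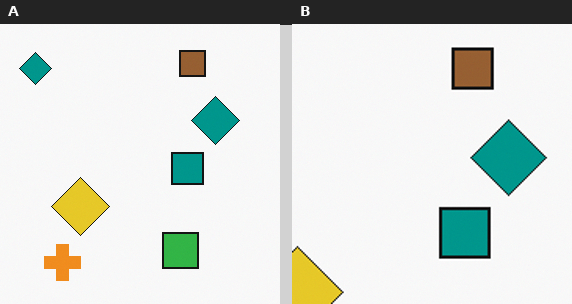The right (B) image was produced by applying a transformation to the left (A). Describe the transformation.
This is the original image cropped slightly and scaled back up.

The visible shapes are larger and the field of view is narrower; shapes near the original edges may be partly or wholly outside the frame — a crop-and-rescale.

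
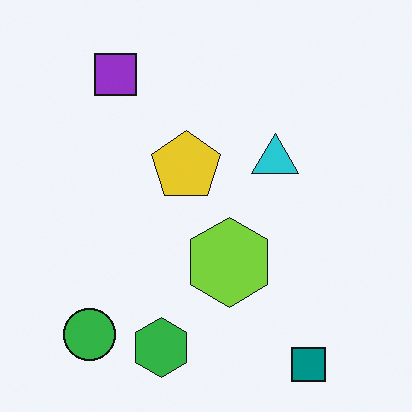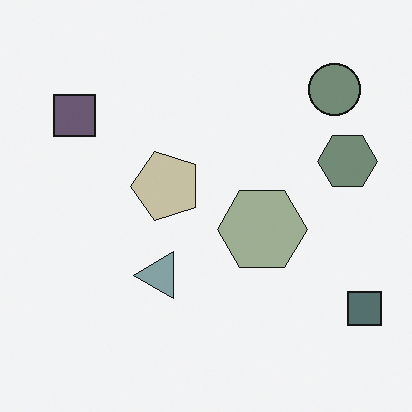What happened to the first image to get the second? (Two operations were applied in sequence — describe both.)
The transformation is: transposed (reflected across the top-left ↔ bottom-right diagonal), then made much more muted (saturation change).

Shapes have swapped their row and column positions — what was in the top-right is now in the bottom-left — a diagonal reflection. All colors are more muted and greyish — a global saturation change.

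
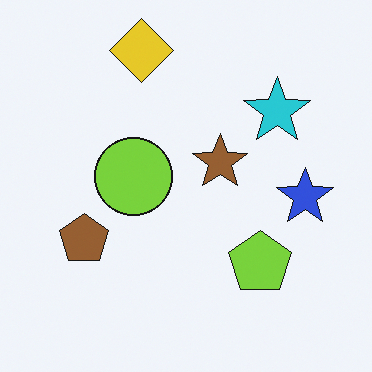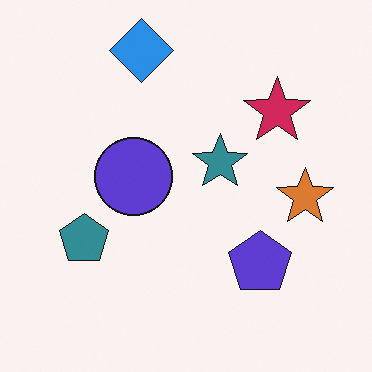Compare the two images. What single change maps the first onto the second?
The image was hue-shifted through roughly half the color wheel.

Every shape's color has rotated by the same amount around the hue wheel — a uniform hue shift.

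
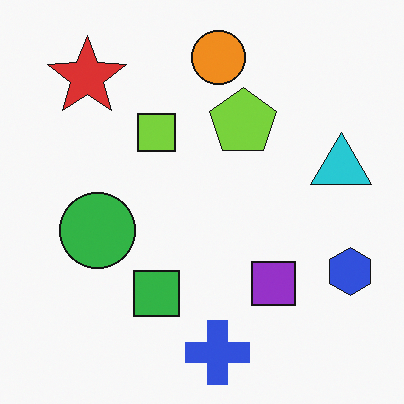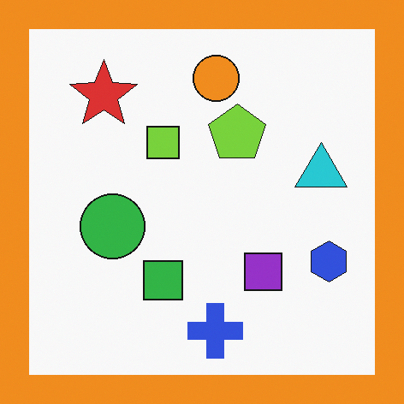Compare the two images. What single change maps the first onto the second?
The transformation is: framed with a orange border.

A solid orange frame runs around the edge of the second image, with the content slightly shrunk inside it.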